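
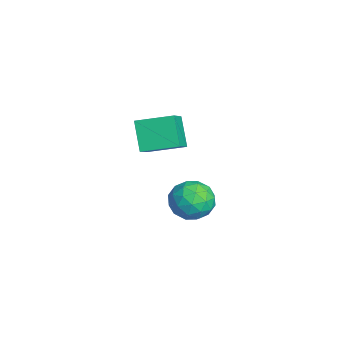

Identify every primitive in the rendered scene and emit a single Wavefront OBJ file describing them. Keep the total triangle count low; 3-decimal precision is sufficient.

v -2.106 0.132 -2.605
v -1.191 0.669 -2.094
v -1.769 -1.429 -1.566
v -0.854 -0.892 -1.055
v -1.952 -0.532 -0.826
v -2.16 0.433 -1.468
v -0.8 -1.193 -2.192
v -1.008 -0.228 -2.834
v -0.384 -0.15 -1.839
v -1.096 0.259 -0.994
v -1.864 -1.019 -2.666
v -2.576 -0.61 -1.821
v -1.678 0.538 -2.441
v -1.282 -1.298 -1.219
v -1.927 -1.086 -1.085
v -1.39 -0.77 -0.784
v -2.247 0.399 -2.073
v -1.71 0.715 -1.772
v -2.157 0.008 -1.027
v -1.25 -1.475 -1.888
v -0.713 -1.159 -1.587
v -1.57 0.01 -2.876
v -1.033 0.326 -2.575
v -0.803 -0.768 -2.633
v -0.666 0.372 -1.99
v -0.468 -0.546 -1.38
v -0.436 -0.722 -2.048
v -0.558 -0.155 -2.425
v -1.084 0.612 -1.494
v -0.886 -0.305 -0.883
v -1.532 -0.094 -0.748
v -1.654 0.473 -1.126
v -0.61 0.131 -1.344
v -2.074 -0.455 -2.777
v -1.876 -1.372 -2.166
v -1.306 -1.233 -2.534
v -1.428 -0.666 -2.912
v -2.492 -0.214 -2.28
v -2.294 -1.132 -1.67
v -2.402 -0.605 -1.235
v -2.524 -0.038 -1.612
v -2.35 -0.891 -2.316
v -1.275 -2.42 1.856
v -2.306 -2.522 3.203
v -0.901 -0.699 2.271
v -1.932 -0.8 3.619
v 0.092 -2.96 2.861
v -0.939 -3.061 4.209
v 0.466 -1.238 3.277
v -0.565 -1.34 4.624
f 1 38 17
f 38 12 41
f 17 41 6
f 38 41 17
f 1 17 13
f 17 6 18
f 13 18 2
f 17 18 13
f 1 13 22
f 13 2 23
f 22 23 8
f 13 23 22
f 1 22 34
f 22 8 37
f 34 37 11
f 22 37 34
f 1 34 38
f 34 11 42
f 38 42 12
f 34 42 38
f 2 18 29
f 18 6 32
f 29 32 10
f 18 32 29
f 6 41 19
f 41 12 40
f 19 40 5
f 41 40 19
f 12 42 39
f 42 11 35
f 39 35 3
f 42 35 39
f 11 37 36
f 37 8 24
f 36 24 7
f 37 24 36
f 8 23 28
f 23 2 25
f 28 25 9
f 23 25 28
f 4 30 16
f 30 10 31
f 16 31 5
f 30 31 16
f 4 16 14
f 16 5 15
f 14 15 3
f 16 15 14
f 4 14 21
f 14 3 20
f 21 20 7
f 14 20 21
f 4 21 26
f 21 7 27
f 26 27 9
f 21 27 26
f 4 26 30
f 26 9 33
f 30 33 10
f 26 33 30
f 5 31 19
f 31 10 32
f 19 32 6
f 31 32 19
f 3 15 39
f 15 5 40
f 39 40 12
f 15 40 39
f 7 20 36
f 20 3 35
f 36 35 11
f 20 35 36
f 9 27 28
f 27 7 24
f 28 24 8
f 27 24 28
f 10 33 29
f 33 9 25
f 29 25 2
f 33 25 29
f 44 46 43
f 47 44 43
f 43 46 45
f 45 47 43
f 44 50 46
f 48 44 47
f 48 50 44
f 46 50 45
f 49 47 45
f 45 50 49
f 49 48 47
f 50 48 49



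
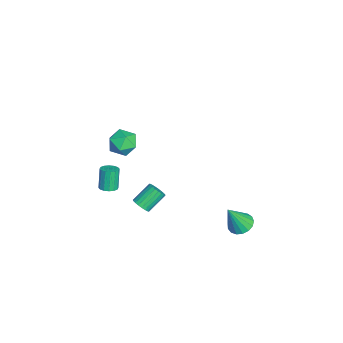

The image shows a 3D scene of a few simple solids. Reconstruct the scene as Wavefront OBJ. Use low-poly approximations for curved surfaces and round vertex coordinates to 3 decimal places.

v -4.191 -2.1 -1.642
v -3.295 -2.072 -2.031
v -4.365 -3.588 -2.149
v -3.469 -3.56 -2.538
v -3.581 -3.557 -1.567
v -3.473 -2.637 -1.253
v -4.187 -3.023 -2.927
v -4.079 -2.103 -2.613
v -3.292 -2.642 -2.825
v -2.917 -2.973 -1.984
v -4.743 -2.687 -2.196
v -4.368 -3.018 -1.355
v 2.456 -3.414 -0.299
v 2.865 -3.105 -0.167
v 2.414 -3.037 1.071
v 2.004 -3.346 0.939
v 2.669 -2.932 -0.248
v 2.218 -2.863 0.99
v 2.415 -2.888 -0.343
v 1.964 -2.819 0.895
v 2.173 -2.985 -0.426
v 1.721 -2.916 0.812
v 2.006 -3.197 -0.475
v 1.554 -3.128 0.763
v 1.959 -3.467 -0.477
v 1.508 -3.398 0.761
v 2.046 -3.723 -0.431
v 1.595 -3.655 0.807
v 2.242 -3.897 -0.35
v 1.791 -3.828 0.888
v 2.496 -3.941 -0.255
v 2.045 -3.872 0.983
v 2.739 -3.844 -0.172
v 2.287 -3.775 1.066
v 2.906 -3.632 -0.123
v 2.454 -3.563 1.115
v 2.952 -3.362 -0.121
v 2.501 -3.293 1.117
v 3.724 3.651 -2.231
v 4.364 4.06 -2.212
v 4.136 2.929 -0.589
v 4.117 4.277 -2.055
v 3.781 4.35 -1.938
v 3.431 4.263 -1.888
v 3.148 4.035 -1.917
v 2.997 3.72 -2.018
v 3.013 3.389 -2.167
v 3.191 3.118 -2.331
v 3.492 2.968 -2.472
v 3.845 2.976 -2.558
v 4.171 3.137 -2.569
v 4.394 3.417 -2.502
v 4.464 3.75 -2.373
v 2.749 -1.679 -1.594
v 3.133 -1.806 -1.193
v 2.535 -0.927 -0.344
v 2.151 -0.801 -0.746
v 3.238 -1.625 -1.306
v 2.639 -0.747 -0.457
v 3.258 -1.454 -1.469
v 2.659 -0.576 -0.62
v 3.19 -1.322 -1.653
v 2.591 -0.444 -0.805
v 3.045 -1.252 -1.828
v 2.447 -0.373 -0.979
v 2.85 -1.255 -1.962
v 2.252 -0.377 -1.113
v 2.637 -1.332 -2.032
v 2.039 -0.454 -1.184
v 2.444 -1.469 -2.027
v 1.845 -0.591 -1.179
v 2.303 -1.642 -1.947
v 1.705 -0.764 -1.099
v 2.239 -1.822 -1.806
v 1.641 -0.943 -0.958
v 2.264 -1.977 -1.628
v 1.666 -1.098 -0.78
v 2.373 -2.08 -1.445
v 1.774 -1.202 -0.596
v 2.546 -2.114 -1.287
v 1.948 -1.236 -0.439
v 2.755 -2.073 -1.183
v 2.156 -1.195 -0.334
v 2.962 -1.964 -1.149
v 2.364 -1.086 -0.3
f 1 12 6
f 1 6 2
f 1 2 8
f 1 8 11
f 1 11 12
f 2 6 10
f 6 12 5
f 12 11 3
f 11 8 7
f 8 2 9
f 4 10 5
f 4 5 3
f 4 3 7
f 4 7 9
f 4 9 10
f 5 10 6
f 3 5 12
f 7 3 11
f 9 7 8
f 10 9 2
f 14 13 17
f 14 17 15
f 15 17 18
f 15 18 16
f 17 13 19
f 17 19 18
f 18 19 20
f 18 20 16
f 19 13 21
f 19 21 20
f 20 21 22
f 20 22 16
f 21 13 23
f 21 23 22
f 22 23 24
f 22 24 16
f 23 13 25
f 23 25 24
f 24 25 26
f 24 26 16
f 25 13 27
f 25 27 26
f 26 27 28
f 26 28 16
f 27 13 29
f 27 29 28
f 28 29 30
f 28 30 16
f 29 13 31
f 29 31 30
f 30 31 32
f 30 32 16
f 31 13 33
f 31 33 32
f 32 33 34
f 32 34 16
f 33 13 35
f 33 35 34
f 34 35 36
f 34 36 16
f 35 13 37
f 35 37 36
f 36 37 38
f 36 38 16
f 37 13 14
f 37 14 38
f 38 14 15
f 38 15 16
f 40 39 42
f 40 42 41
f 42 39 43
f 42 43 41
f 43 39 44
f 43 44 41
f 44 39 45
f 44 45 41
f 45 39 46
f 45 46 41
f 46 39 47
f 46 47 41
f 47 39 48
f 47 48 41
f 48 39 49
f 48 49 41
f 49 39 50
f 49 50 41
f 50 39 51
f 50 51 41
f 51 39 52
f 51 52 41
f 52 39 53
f 52 53 41
f 53 39 40
f 53 40 41
f 55 54 58
f 55 58 56
f 56 58 59
f 56 59 57
f 58 54 60
f 58 60 59
f 59 60 61
f 59 61 57
f 60 54 62
f 60 62 61
f 61 62 63
f 61 63 57
f 62 54 64
f 62 64 63
f 63 64 65
f 63 65 57
f 64 54 66
f 64 66 65
f 65 66 67
f 65 67 57
f 66 54 68
f 66 68 67
f 67 68 69
f 67 69 57
f 68 54 70
f 68 70 69
f 69 70 71
f 69 71 57
f 70 54 72
f 70 72 71
f 71 72 73
f 71 73 57
f 72 54 74
f 72 74 73
f 73 74 75
f 73 75 57
f 74 54 76
f 74 76 75
f 75 76 77
f 75 77 57
f 76 54 78
f 76 78 77
f 77 78 79
f 77 79 57
f 78 54 80
f 78 80 79
f 79 80 81
f 79 81 57
f 80 54 82
f 80 82 81
f 81 82 83
f 81 83 57
f 82 54 84
f 82 84 83
f 83 84 85
f 83 85 57
f 84 54 55
f 84 55 85
f 85 55 56
f 85 56 57



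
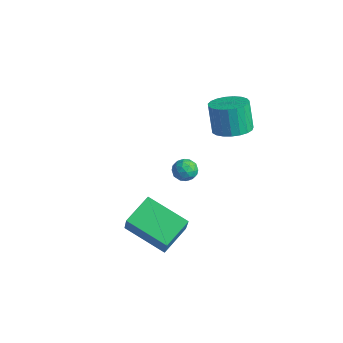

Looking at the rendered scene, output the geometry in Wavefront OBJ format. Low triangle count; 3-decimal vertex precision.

v -3.637 1.434 -3.059
v -3.17 1.863 -2.966
v -2.93 0.677 -3.114
v -2.463 1.106 -3.021
v -2.868 0.965 -2.544
v -3.305 1.433 -2.51
v -2.795 1.107 -3.57
v -3.232 1.575 -3.536
v -2.65 1.662 -3.282
v -2.695 1.574 -2.648
v -3.405 0.966 -3.432
v -3.45 0.878 -2.798
v -3.466 1.715 -3.008
v -2.634 0.825 -3.072
v -2.872 0.742 -2.792
v -2.598 0.995 -2.737
v -3.545 1.462 -2.74
v -3.271 1.715 -2.686
v -3.093 1.187 -2.437
v -2.829 0.825 -3.394
v -2.555 1.078 -3.34
v -3.502 1.545 -3.343
v -3.228 1.798 -3.288
v -3.007 1.353 -3.643
v -2.885 1.849 -3.139
v -2.469 1.404 -3.171
v -2.665 1.404 -3.493
v -2.922 1.679 -3.474
v -2.912 1.797 -2.766
v -2.496 1.352 -2.798
v -2.734 1.269 -2.518
v -2.991 1.544 -2.498
v -2.606 1.679 -2.952
v -3.604 1.188 -3.282
v -3.188 0.743 -3.314
v -3.109 0.996 -3.582
v -3.366 1.271 -3.562
v -3.631 1.136 -2.909
v -3.215 0.691 -2.941
v -3.178 0.861 -2.606
v -3.435 1.136 -2.587
v -3.494 0.861 -3.128
v 0.033 1.423 1.861
v 0.534 2.164 1.956
v 0.068 2.299 3.354
v -0.433 1.557 3.259
v 0.209 2.305 1.834
v -0.257 2.44 3.233
v -0.147 2.293 1.717
v -0.612 2.428 3.116
v -0.471 2.13 1.625
v -0.936 2.265 3.023
v -0.708 1.845 1.573
v -1.174 1.98 2.972
v -0.817 1.487 1.572
v -1.283 1.622 2.97
v -0.779 1.118 1.62
v -1.245 1.253 3.018
v -0.601 0.802 1.71
v -1.067 0.936 3.108
v -0.313 0.592 1.826
v -0.779 0.727 3.224
v 0.035 0.527 1.948
v -0.431 0.662 3.346
v 0.382 0.616 2.055
v -0.084 0.751 3.453
v 0.669 0.845 2.128
v 0.203 0.98 3.527
v 0.846 1.173 2.156
v 0.38 1.308 3.554
v 0.882 1.545 2.132
v 0.417 1.68 3.53
v 0.772 1.896 2.061
v 0.306 2.03 3.46
v -0.622 -3.911 -2.397
v -0.925 -2.531 -1.784
v 1.202 -3.173 -3.158
v 0.9 -1.793 -2.545
v 0.08 -4.327 -1.115
v -0.222 -2.947 -0.502
v 1.905 -3.589 -1.876
v 1.602 -2.209 -1.263
f 1 38 17
f 38 12 41
f 17 41 6
f 38 41 17
f 1 17 13
f 17 6 18
f 13 18 2
f 17 18 13
f 1 13 22
f 13 2 23
f 22 23 8
f 13 23 22
f 1 22 34
f 22 8 37
f 34 37 11
f 22 37 34
f 1 34 38
f 34 11 42
f 38 42 12
f 34 42 38
f 2 18 29
f 18 6 32
f 29 32 10
f 18 32 29
f 6 41 19
f 41 12 40
f 19 40 5
f 41 40 19
f 12 42 39
f 42 11 35
f 39 35 3
f 42 35 39
f 11 37 36
f 37 8 24
f 36 24 7
f 37 24 36
f 8 23 28
f 23 2 25
f 28 25 9
f 23 25 28
f 4 30 16
f 30 10 31
f 16 31 5
f 30 31 16
f 4 16 14
f 16 5 15
f 14 15 3
f 16 15 14
f 4 14 21
f 14 3 20
f 21 20 7
f 14 20 21
f 4 21 26
f 21 7 27
f 26 27 9
f 21 27 26
f 4 26 30
f 26 9 33
f 30 33 10
f 26 33 30
f 5 31 19
f 31 10 32
f 19 32 6
f 31 32 19
f 3 15 39
f 15 5 40
f 39 40 12
f 15 40 39
f 7 20 36
f 20 3 35
f 36 35 11
f 20 35 36
f 9 27 28
f 27 7 24
f 28 24 8
f 27 24 28
f 10 33 29
f 33 9 25
f 29 25 2
f 33 25 29
f 44 43 47
f 44 47 45
f 45 47 48
f 45 48 46
f 47 43 49
f 47 49 48
f 48 49 50
f 48 50 46
f 49 43 51
f 49 51 50
f 50 51 52
f 50 52 46
f 51 43 53
f 51 53 52
f 52 53 54
f 52 54 46
f 53 43 55
f 53 55 54
f 54 55 56
f 54 56 46
f 55 43 57
f 55 57 56
f 56 57 58
f 56 58 46
f 57 43 59
f 57 59 58
f 58 59 60
f 58 60 46
f 59 43 61
f 59 61 60
f 60 61 62
f 60 62 46
f 61 43 63
f 61 63 62
f 62 63 64
f 62 64 46
f 63 43 65
f 63 65 64
f 64 65 66
f 64 66 46
f 65 43 67
f 65 67 66
f 66 67 68
f 66 68 46
f 67 43 69
f 67 69 68
f 68 69 70
f 68 70 46
f 69 43 71
f 69 71 70
f 70 71 72
f 70 72 46
f 71 43 73
f 71 73 72
f 72 73 74
f 72 74 46
f 73 43 44
f 73 44 74
f 74 44 45
f 74 45 46
f 76 78 75
f 79 76 75
f 75 78 77
f 77 79 75
f 76 82 78
f 80 76 79
f 80 82 76
f 78 82 77
f 81 79 77
f 77 82 81
f 81 80 79
f 82 80 81



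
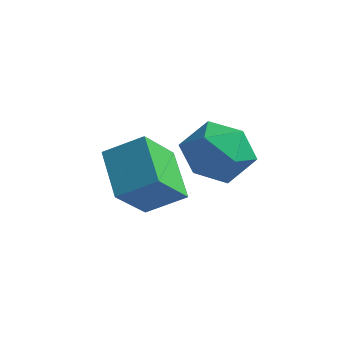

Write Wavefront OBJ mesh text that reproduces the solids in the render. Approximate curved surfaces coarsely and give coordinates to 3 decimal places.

v -0.74 -2.264 -4.34
v -0.818 -3.571 -3.062
v -1.981 -1.268 -3.396
v -2.059 -2.575 -2.118
v 0.319 -1.625 -3.622
v 0.241 -2.932 -2.344
v -0.922 -0.629 -2.678
v -1 -1.936 -1.4
v 0.137 1.29 -2.423
v 0.759 0.489 -1.708
v -0.499 -0.229 -3.572
v 0.123 -1.03 -2.857
v -0.875 -0.444 -2.41
v -0.482 0.494 -1.699
v 0.742 -0.234 -3.581
v 1.135 0.704 -2.87
v 1.133 -0.453 -2.424
v 0.133 -0.583 -1.7
v 0.127 0.843 -3.58
v -0.873 0.713 -2.856
f 2 4 1
f 5 2 1
f 1 4 3
f 3 5 1
f 2 8 4
f 6 2 5
f 6 8 2
f 4 8 3
f 7 5 3
f 3 8 7
f 7 6 5
f 8 6 7
f 9 20 14
f 9 14 10
f 9 10 16
f 9 16 19
f 9 19 20
f 10 14 18
f 14 20 13
f 20 19 11
f 19 16 15
f 16 10 17
f 12 18 13
f 12 13 11
f 12 11 15
f 12 15 17
f 12 17 18
f 13 18 14
f 11 13 20
f 15 11 19
f 17 15 16
f 18 17 10



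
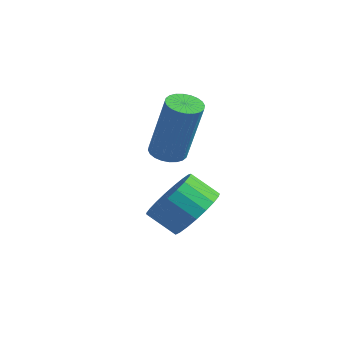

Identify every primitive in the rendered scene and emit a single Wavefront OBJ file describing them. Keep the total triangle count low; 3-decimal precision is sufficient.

v 2.79 1.256 -0.857
v 3.344 0.601 -0.555
v 2.604 0.268 0.08
v 2.05 0.924 -0.223
v 3.421 0.885 -0.316
v 2.681 0.552 0.318
v 3.388 1.233 -0.172
v 2.648 0.9 0.463
v 3.252 1.585 -0.146
v 2.512 1.253 0.489
v 3.036 1.88 -0.243
v 2.296 1.548 0.392
v 2.778 2.068 -0.446
v 2.038 1.735 0.189
v 2.522 2.115 -0.72
v 1.782 1.782 -0.086
v 2.312 2.014 -1.018
v 1.572 1.681 -0.384
v 2.184 1.781 -1.288
v 1.444 1.449 -0.654
v 2.162 1.458 -1.484
v 1.422 1.125 -0.85
v 2.248 1.1 -1.571
v 1.508 0.768 -0.937
v 2.428 0.769 -1.535
v 1.688 0.437 -0.901
v 2.67 0.522 -1.382
v 1.93 0.19 -0.747
v 2.933 0.403 -1.138
v 2.193 0.07 -0.503
v 3.172 0.43 -0.845
v 2.432 0.098 -0.211
v 1.152 1.882 0.7
v 1.678 1.911 0.542
v 2.295 1.927 2.602
v 1.768 1.898 2.76
v 1.627 2.119 0.556
v 2.243 2.135 2.616
v 1.503 2.29 0.592
v 2.12 2.307 2.651
v 1.326 2.4 0.644
v 1.943 2.417 2.703
v 1.123 2.431 0.704
v 1.739 2.448 2.764
v 0.923 2.378 0.765
v 1.54 2.395 2.824
v 0.759 2.25 0.815
v 1.376 2.266 2.874
v 0.654 2.065 0.848
v 1.271 2.082 2.907
v 0.625 1.853 0.858
v 1.242 1.869 2.918
v 0.677 1.645 0.844
v 1.293 1.661 2.904
v 0.8 1.473 0.809
v 1.417 1.49 2.868
v 0.977 1.363 0.757
v 1.594 1.38 2.816
v 1.181 1.332 0.696
v 1.797 1.349 2.756
v 1.38 1.385 0.636
v 1.997 1.402 2.695
v 1.544 1.514 0.586
v 2.161 1.53 2.645
v 1.649 1.698 0.553
v 2.266 1.715 2.612
f 2 1 5
f 2 5 3
f 3 5 6
f 3 6 4
f 5 1 7
f 5 7 6
f 6 7 8
f 6 8 4
f 7 1 9
f 7 9 8
f 8 9 10
f 8 10 4
f 9 1 11
f 9 11 10
f 10 11 12
f 10 12 4
f 11 1 13
f 11 13 12
f 12 13 14
f 12 14 4
f 13 1 15
f 13 15 14
f 14 15 16
f 14 16 4
f 15 1 17
f 15 17 16
f 16 17 18
f 16 18 4
f 17 1 19
f 17 19 18
f 18 19 20
f 18 20 4
f 19 1 21
f 19 21 20
f 20 21 22
f 20 22 4
f 21 1 23
f 21 23 22
f 22 23 24
f 22 24 4
f 23 1 25
f 23 25 24
f 24 25 26
f 24 26 4
f 25 1 27
f 25 27 26
f 26 27 28
f 26 28 4
f 27 1 29
f 27 29 28
f 28 29 30
f 28 30 4
f 29 1 31
f 29 31 30
f 30 31 32
f 30 32 4
f 31 1 2
f 31 2 32
f 32 2 3
f 32 3 4
f 34 33 37
f 34 37 35
f 35 37 38
f 35 38 36
f 37 33 39
f 37 39 38
f 38 39 40
f 38 40 36
f 39 33 41
f 39 41 40
f 40 41 42
f 40 42 36
f 41 33 43
f 41 43 42
f 42 43 44
f 42 44 36
f 43 33 45
f 43 45 44
f 44 45 46
f 44 46 36
f 45 33 47
f 45 47 46
f 46 47 48
f 46 48 36
f 47 33 49
f 47 49 48
f 48 49 50
f 48 50 36
f 49 33 51
f 49 51 50
f 50 51 52
f 50 52 36
f 51 33 53
f 51 53 52
f 52 53 54
f 52 54 36
f 53 33 55
f 53 55 54
f 54 55 56
f 54 56 36
f 55 33 57
f 55 57 56
f 56 57 58
f 56 58 36
f 57 33 59
f 57 59 58
f 58 59 60
f 58 60 36
f 59 33 61
f 59 61 60
f 60 61 62
f 60 62 36
f 61 33 63
f 61 63 62
f 62 63 64
f 62 64 36
f 63 33 65
f 63 65 64
f 64 65 66
f 64 66 36
f 65 33 34
f 65 34 66
f 66 34 35
f 66 35 36



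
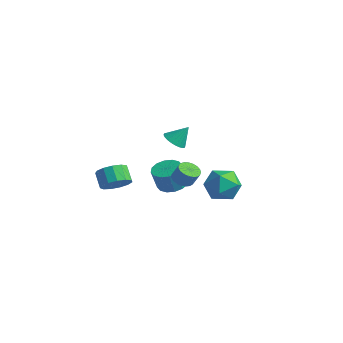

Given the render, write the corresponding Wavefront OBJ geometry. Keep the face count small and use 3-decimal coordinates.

v -0.182 -0.874 -1.013
v 0.345 -0.112 -0.761
v 0.289 -0.544 0.664
v -0.238 -1.306 0.413
v -0.127 0.042 -0.733
v -0.183 -0.389 0.692
v -0.613 -0.049 -0.78
v -0.669 -0.48 0.645
v -0.984 -0.361 -0.889
v -1.04 -0.792 0.536
v -1.14 -0.811 -1.031
v -1.196 -1.242 0.394
v -1.039 -1.278 -1.168
v -1.095 -1.709 0.257
v -0.709 -1.636 -1.264
v -0.765 -2.068 0.161
v -0.237 -1.791 -1.292
v -0.293 -2.222 0.133
v 0.249 -1.7 -1.245
v 0.193 -2.131 0.18
v 0.62 -1.388 -1.136
v 0.564 -1.819 0.289
v 0.776 -0.938 -0.994
v 0.72 -1.369 0.431
v 0.675 -0.471 -0.857
v 0.619 -0.902 0.568
v 2.781 -0.815 0.225
v 3.605 -0.152 -0.425
v 4.135 -1.068 1.685
v 4.959 -0.405 1.035
v 3.965 0.151 1.527
v 3.128 0.308 0.624
v 4.612 -1.528 0.636
v 3.775 -1.371 -0.267
v 4.737 -0.593 -0.171
v 4.337 0.445 0.38
v 3.403 -1.665 0.88
v 3.003 -0.627 1.431
v -1.512 -4.065 -0.44
v -0.963 -4.435 0.282
v -1.778 -4.126 1.062
v -2.328 -3.755 0.34
v -0.813 -3.906 0.228
v -1.629 -3.597 1.008
v -0.886 -3.428 -0.037
v -1.701 -3.118 0.742
v -1.157 -3.151 -0.431
v -1.973 -2.842 0.349
v -1.541 -3.165 -0.827
v -2.357 -2.856 -0.048
v -1.916 -3.464 -1.101
v -2.732 -3.155 -0.321
v -2.163 -3.954 -1.164
v -2.978 -3.645 -0.384
v -2.203 -4.479 -0.998
v -3.019 -4.17 -0.218
v -2.024 -4.873 -0.654
v -2.839 -4.563 0.126
v -1.682 -5.01 -0.243
v -2.498 -4.7 0.537
v -1.287 -4.846 0.106
v -2.102 -4.537 0.886
v 2.239 -2.229 1.022
v 2.791 -1.937 0.705
v 3.232 -1.778 1.622
v 2.681 -2.071 1.938
v 2.617 -1.707 0.749
v 3.059 -1.548 1.666
v 2.378 -1.568 0.84
v 2.82 -1.409 1.757
v 2.115 -1.543 0.962
v 2.557 -1.384 1.879
v 1.874 -1.637 1.095
v 2.316 -1.478 2.012
v 1.695 -1.833 1.215
v 2.137 -1.674 2.132
v 1.611 -2.098 1.301
v 2.053 -1.939 2.218
v 1.635 -2.385 1.339
v 2.077 -2.227 2.256
v 1.764 -2.646 1.323
v 2.206 -2.487 2.239
v 1.975 -2.835 1.254
v 2.416 -2.676 2.171
v 2.231 -2.918 1.145
v 2.673 -2.76 2.061
v 2.489 -2.883 1.014
v 2.931 -2.724 1.931
v 2.704 -2.735 0.885
v 3.146 -2.576 1.802
v 2.838 -2.499 0.78
v 3.28 -2.34 1.697
v 2.869 -2.217 0.716
v 3.311 -2.058 1.633
v -4.097 2.659 -0.353
v -3.45 2.939 -0.81
v -3.623 3.401 0.773
v -3.674 3.17 -0.868
v -3.963 3.324 -0.848
v -4.272 3.377 -0.753
v -4.555 3.32 -0.596
v -4.767 3.163 -0.403
v -4.878 2.929 -0.202
v -4.87 2.654 -0.024
v -4.744 2.379 0.104
v -4.52 2.147 0.162
v -4.231 1.994 0.142
v -3.922 1.941 0.046
v -3.64 1.998 -0.11
v -3.427 2.155 -0.304
v -3.316 2.389 -0.504
v -3.324 2.664 -0.682
f 2 1 5
f 2 5 3
f 3 5 6
f 3 6 4
f 5 1 7
f 5 7 6
f 6 7 8
f 6 8 4
f 7 1 9
f 7 9 8
f 8 9 10
f 8 10 4
f 9 1 11
f 9 11 10
f 10 11 12
f 10 12 4
f 11 1 13
f 11 13 12
f 12 13 14
f 12 14 4
f 13 1 15
f 13 15 14
f 14 15 16
f 14 16 4
f 15 1 17
f 15 17 16
f 16 17 18
f 16 18 4
f 17 1 19
f 17 19 18
f 18 19 20
f 18 20 4
f 19 1 21
f 19 21 20
f 20 21 22
f 20 22 4
f 21 1 23
f 21 23 22
f 22 23 24
f 22 24 4
f 23 1 25
f 23 25 24
f 24 25 26
f 24 26 4
f 25 1 2
f 25 2 26
f 26 2 3
f 26 3 4
f 27 38 32
f 27 32 28
f 27 28 34
f 27 34 37
f 27 37 38
f 28 32 36
f 32 38 31
f 38 37 29
f 37 34 33
f 34 28 35
f 30 36 31
f 30 31 29
f 30 29 33
f 30 33 35
f 30 35 36
f 31 36 32
f 29 31 38
f 33 29 37
f 35 33 34
f 36 35 28
f 40 39 43
f 40 43 41
f 41 43 44
f 41 44 42
f 43 39 45
f 43 45 44
f 44 45 46
f 44 46 42
f 45 39 47
f 45 47 46
f 46 47 48
f 46 48 42
f 47 39 49
f 47 49 48
f 48 49 50
f 48 50 42
f 49 39 51
f 49 51 50
f 50 51 52
f 50 52 42
f 51 39 53
f 51 53 52
f 52 53 54
f 52 54 42
f 53 39 55
f 53 55 54
f 54 55 56
f 54 56 42
f 55 39 57
f 55 57 56
f 56 57 58
f 56 58 42
f 57 39 59
f 57 59 58
f 58 59 60
f 58 60 42
f 59 39 61
f 59 61 60
f 60 61 62
f 60 62 42
f 61 39 40
f 61 40 62
f 62 40 41
f 62 41 42
f 64 63 67
f 64 67 65
f 65 67 68
f 65 68 66
f 67 63 69
f 67 69 68
f 68 69 70
f 68 70 66
f 69 63 71
f 69 71 70
f 70 71 72
f 70 72 66
f 71 63 73
f 71 73 72
f 72 73 74
f 72 74 66
f 73 63 75
f 73 75 74
f 74 75 76
f 74 76 66
f 75 63 77
f 75 77 76
f 76 77 78
f 76 78 66
f 77 63 79
f 77 79 78
f 78 79 80
f 78 80 66
f 79 63 81
f 79 81 80
f 80 81 82
f 80 82 66
f 81 63 83
f 81 83 82
f 82 83 84
f 82 84 66
f 83 63 85
f 83 85 84
f 84 85 86
f 84 86 66
f 85 63 87
f 85 87 86
f 86 87 88
f 86 88 66
f 87 63 89
f 87 89 88
f 88 89 90
f 88 90 66
f 89 63 91
f 89 91 90
f 90 91 92
f 90 92 66
f 91 63 93
f 91 93 92
f 92 93 94
f 92 94 66
f 93 63 64
f 93 64 94
f 94 64 65
f 94 65 66
f 96 95 98
f 96 98 97
f 98 95 99
f 98 99 97
f 99 95 100
f 99 100 97
f 100 95 101
f 100 101 97
f 101 95 102
f 101 102 97
f 102 95 103
f 102 103 97
f 103 95 104
f 103 104 97
f 104 95 105
f 104 105 97
f 105 95 106
f 105 106 97
f 106 95 107
f 106 107 97
f 107 95 108
f 107 108 97
f 108 95 109
f 108 109 97
f 109 95 110
f 109 110 97
f 110 95 111
f 110 111 97
f 111 95 112
f 111 112 97
f 112 95 96
f 112 96 97



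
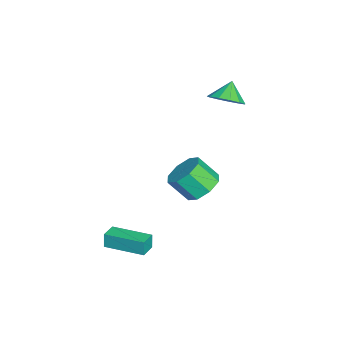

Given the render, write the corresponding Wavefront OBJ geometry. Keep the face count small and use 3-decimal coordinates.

v -3.361 3.501 2.351
v -2.676 3.184 2.992
v -4.119 3.719 3.269
v -2.593 3.732 2.931
v -2.753 4.207 2.686
v -3.106 4.457 2.335
v -3.54 4.405 1.988
v -3.918 4.065 1.758
v -4.118 3.546 1.715
v -4.079 3.013 1.875
v -3.811 2.635 2.185
v -3.401 2.532 2.549
v -2.978 2.736 2.849
v 0.768 2.775 -1.065
v 1.337 2.098 -1.612
v 1.221 1.088 -0.482
v 0.652 1.765 0.065
v 1.783 2.566 -1.148
v 1.668 1.556 -0.018
v 1.635 3.156 -0.636
v 1.519 2.146 0.494
v 0.978 3.524 -0.374
v 0.863 2.514 0.756
v 0.199 3.452 -0.518
v 0.083 2.442 0.612
v -0.248 2.984 -0.982
v -0.363 1.974 0.148
v -0.099 2.394 -1.494
v -0.215 1.384 -0.364
v 0.557 2.026 -1.756
v 0.442 1.016 -0.626
v 2.496 -1.452 -3.878
v 2.374 -1.457 -3.057
v 3.142 0.543 -3.77
v 3.019 0.539 -2.949
v 3.361 -1.739 -3.751
v 3.238 -1.743 -2.93
v 4.006 0.257 -3.643
v 3.884 0.252 -2.822
f 2 1 4
f 2 4 3
f 4 1 5
f 4 5 3
f 5 1 6
f 5 6 3
f 6 1 7
f 6 7 3
f 7 1 8
f 7 8 3
f 8 1 9
f 8 9 3
f 9 1 10
f 9 10 3
f 10 1 11
f 10 11 3
f 11 1 12
f 11 12 3
f 12 1 13
f 12 13 3
f 13 1 2
f 13 2 3
f 15 14 18
f 15 18 16
f 16 18 19
f 16 19 17
f 18 14 20
f 18 20 19
f 19 20 21
f 19 21 17
f 20 14 22
f 20 22 21
f 21 22 23
f 21 23 17
f 22 14 24
f 22 24 23
f 23 24 25
f 23 25 17
f 24 14 26
f 24 26 25
f 25 26 27
f 25 27 17
f 26 14 28
f 26 28 27
f 27 28 29
f 27 29 17
f 28 14 30
f 28 30 29
f 29 30 31
f 29 31 17
f 30 14 15
f 30 15 31
f 31 15 16
f 31 16 17
f 33 35 32
f 36 33 32
f 32 35 34
f 34 36 32
f 33 39 35
f 37 33 36
f 37 39 33
f 35 39 34
f 38 36 34
f 34 39 38
f 38 37 36
f 39 37 38



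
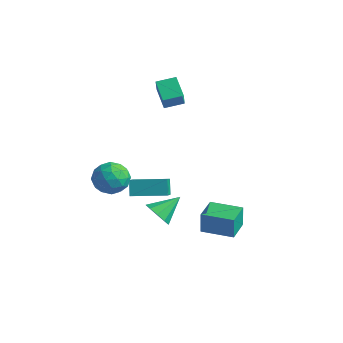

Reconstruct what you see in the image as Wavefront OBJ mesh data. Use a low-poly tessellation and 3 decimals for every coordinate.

v -3.099 -2.525 -0.479
v -2.507 -2.295 -1.407
v -1.573 -3.045 0.367
v -0.981 -2.815 -0.561
v -1.441 -1.979 0.035
v -2.384 -1.657 -0.488
v -1.696 -3.683 -0.552
v -2.639 -3.361 -1.075
v -1.64 -3.01 -1.452
v -1.481 -1.957 -1.089
v -2.599 -3.383 0.049
v -2.44 -2.33 0.412
v -2.937 -2.364 -1.017
v -1.143 -2.976 -0.023
v -1.413 -2.484 0.327
v -1.065 -2.349 -0.218
v -2.865 -1.99 -0.477
v -2.516 -1.854 -1.022
v -1.89 -1.668 -0.175
v -1.564 -3.486 -0.018
v -1.215 -3.35 -0.563
v -3.015 -2.991 -0.822
v -2.667 -2.856 -1.367
v -2.19 -3.672 -0.865
v -2.079 -2.649 -1.589
v -1.182 -2.955 -1.092
v -1.603 -3.465 -1.087
v -2.157 -3.276 -1.394
v -1.986 -2.03 -1.376
v -1.089 -2.336 -0.879
v -1.359 -1.844 -0.529
v -1.914 -1.656 -0.836
v -1.476 -2.451 -1.403
v -2.991 -3.004 -0.161
v -2.094 -3.31 0.336
v -2.166 -3.684 -0.204
v -2.721 -3.496 -0.511
v -2.898 -2.385 0.052
v -2.001 -2.691 0.549
v -1.923 -2.064 0.354
v -2.477 -1.875 0.047
v -2.604 -2.889 0.363
v -0.039 -1.188 -3.25
v 0.834 -1.506 -3.107
v 0.319 0.208 -2.33
v 0.837 -1.187 -3.592
v 0.505 -0.868 -3.947
v -0.034 -0.672 -4.035
v -0.576 -0.673 -3.824
v -0.912 -0.87 -3.393
v -0.914 -1.19 -2.908
v -0.582 -1.508 -2.553
v -0.043 -1.705 -2.465
v 0.498 -1.704 -2.676
v -2.985 2.182 2.989
v -4.119 2.735 3.743
v -3.448 2.718 1.899
v -4.582 3.271 2.652
v -2.358 3.169 3.208
v -3.492 3.722 3.961
v -2.821 3.705 2.117
v -3.955 4.258 2.871
v 2.748 -0.688 -3.38
v 2.722 -0.669 -2.031
v 2.126 0.677 -3.412
v 2.1 0.696 -2.062
v 4.44 0.084 -3.358
v 4.414 0.103 -2.008
v 3.818 1.449 -3.389
v 3.792 1.468 -2.04
v -3.456 0.263 -4.192
v -2.961 -0.446 -3.632
v -3.901 0.663 -3.293
v -3.406 -0.046 -2.733
v -1.814 1.586 -3.967
v -1.319 0.877 -3.407
v -2.259 1.986 -3.068
v -1.764 1.277 -2.508
f 1 38 17
f 38 12 41
f 17 41 6
f 38 41 17
f 1 17 13
f 17 6 18
f 13 18 2
f 17 18 13
f 1 13 22
f 13 2 23
f 22 23 8
f 13 23 22
f 1 22 34
f 22 8 37
f 34 37 11
f 22 37 34
f 1 34 38
f 34 11 42
f 38 42 12
f 34 42 38
f 2 18 29
f 18 6 32
f 29 32 10
f 18 32 29
f 6 41 19
f 41 12 40
f 19 40 5
f 41 40 19
f 12 42 39
f 42 11 35
f 39 35 3
f 42 35 39
f 11 37 36
f 37 8 24
f 36 24 7
f 37 24 36
f 8 23 28
f 23 2 25
f 28 25 9
f 23 25 28
f 4 30 16
f 30 10 31
f 16 31 5
f 30 31 16
f 4 16 14
f 16 5 15
f 14 15 3
f 16 15 14
f 4 14 21
f 14 3 20
f 21 20 7
f 14 20 21
f 4 21 26
f 21 7 27
f 26 27 9
f 21 27 26
f 4 26 30
f 26 9 33
f 30 33 10
f 26 33 30
f 5 31 19
f 31 10 32
f 19 32 6
f 31 32 19
f 3 15 39
f 15 5 40
f 39 40 12
f 15 40 39
f 7 20 36
f 20 3 35
f 36 35 11
f 20 35 36
f 9 27 28
f 27 7 24
f 28 24 8
f 27 24 28
f 10 33 29
f 33 9 25
f 29 25 2
f 33 25 29
f 44 43 46
f 44 46 45
f 46 43 47
f 46 47 45
f 47 43 48
f 47 48 45
f 48 43 49
f 48 49 45
f 49 43 50
f 49 50 45
f 50 43 51
f 50 51 45
f 51 43 52
f 51 52 45
f 52 43 53
f 52 53 45
f 53 43 54
f 53 54 45
f 54 43 44
f 54 44 45
f 56 58 55
f 59 56 55
f 55 58 57
f 57 59 55
f 56 62 58
f 60 56 59
f 60 62 56
f 58 62 57
f 61 59 57
f 57 62 61
f 61 60 59
f 62 60 61
f 64 66 63
f 67 64 63
f 63 66 65
f 65 67 63
f 64 70 66
f 68 64 67
f 68 70 64
f 66 70 65
f 69 67 65
f 65 70 69
f 69 68 67
f 70 68 69
f 72 74 71
f 75 72 71
f 71 74 73
f 73 75 71
f 72 78 74
f 76 72 75
f 76 78 72
f 74 78 73
f 77 75 73
f 73 78 77
f 77 76 75
f 78 76 77



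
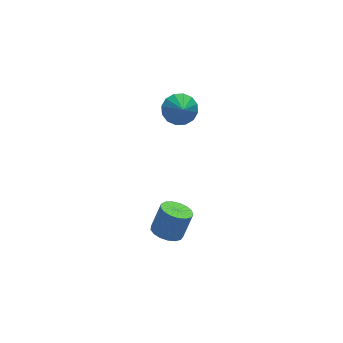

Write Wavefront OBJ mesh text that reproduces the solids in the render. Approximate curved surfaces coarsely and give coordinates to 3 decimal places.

v -2.175 -3.175 -1.459
v -1.507 -2.847 -1.804
v -0.898 -2.656 -0.447
v -1.565 -2.985 -0.101
v -1.742 -2.539 -1.742
v -1.133 -2.348 -0.385
v -2.076 -2.377 -1.615
v -1.467 -2.186 -0.258
v -2.433 -2.397 -1.452
v -1.823 -2.206 -0.095
v -2.73 -2.596 -1.291
v -2.121 -2.405 0.066
v -2.9 -2.928 -1.168
v -2.291 -2.737 0.189
v -2.904 -3.316 -1.112
v -2.295 -3.125 0.246
v -2.741 -3.672 -1.135
v -2.132 -3.481 0.223
v -2.448 -3.915 -1.232
v -1.839 -3.724 0.125
v -2.092 -3.988 -1.381
v -1.483 -3.797 -0.024
v -1.756 -3.875 -1.548
v -1.147 -3.684 -0.191
v -1.515 -3.602 -1.695
v -0.906 -3.411 -0.337
v -1.425 -3.231 -1.787
v -0.816 -3.04 -0.43
v 1.505 3.552 0.579
v 2.335 3.16 0.334
v 1.355 2.768 1.321
v 2.446 3.478 0.692
v 2.304 3.816 1.02
v 1.948 4.083 1.229
v 1.474 4.208 1.265
v 1.008 4.157 1.116
v 0.675 3.944 0.824
v 0.565 3.625 0.466
v 0.706 3.287 0.138
v 1.062 3.02 -0.072
v 1.536 2.895 -0.107
v 2.002 2.947 0.041
f 2 1 5
f 2 5 3
f 3 5 6
f 3 6 4
f 5 1 7
f 5 7 6
f 6 7 8
f 6 8 4
f 7 1 9
f 7 9 8
f 8 9 10
f 8 10 4
f 9 1 11
f 9 11 10
f 10 11 12
f 10 12 4
f 11 1 13
f 11 13 12
f 12 13 14
f 12 14 4
f 13 1 15
f 13 15 14
f 14 15 16
f 14 16 4
f 15 1 17
f 15 17 16
f 16 17 18
f 16 18 4
f 17 1 19
f 17 19 18
f 18 19 20
f 18 20 4
f 19 1 21
f 19 21 20
f 20 21 22
f 20 22 4
f 21 1 23
f 21 23 22
f 22 23 24
f 22 24 4
f 23 1 25
f 23 25 24
f 24 25 26
f 24 26 4
f 25 1 27
f 25 27 26
f 26 27 28
f 26 28 4
f 27 1 2
f 27 2 28
f 28 2 3
f 28 3 4
f 30 29 32
f 30 32 31
f 32 29 33
f 32 33 31
f 33 29 34
f 33 34 31
f 34 29 35
f 34 35 31
f 35 29 36
f 35 36 31
f 36 29 37
f 36 37 31
f 37 29 38
f 37 38 31
f 38 29 39
f 38 39 31
f 39 29 40
f 39 40 31
f 40 29 41
f 40 41 31
f 41 29 42
f 41 42 31
f 42 29 30
f 42 30 31



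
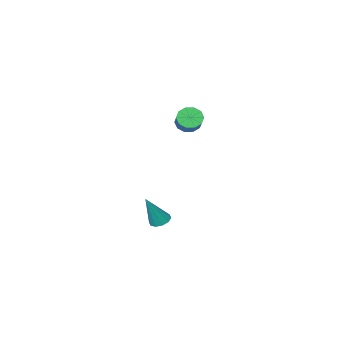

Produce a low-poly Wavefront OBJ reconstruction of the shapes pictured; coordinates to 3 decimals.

v 2.248 -0.871 2.376
v 2.643 -1.306 2.718
v 3.108 -0.344 3.405
v 2.712 0.091 3.064
v 2.858 -1.171 2.383
v 3.323 -0.209 3.07
v 2.84 -0.921 2.046
v 3.304 0.041 2.733
v 2.595 -0.652 1.835
v 3.06 0.31 2.522
v 2.218 -0.466 1.831
v 2.683 0.495 2.518
v 1.852 -0.436 2.035
v 2.317 0.526 2.722
v 1.637 -0.571 2.37
v 2.102 0.391 3.057
v 1.656 -0.821 2.707
v 2.12 0.141 3.394
v 1.9 -1.09 2.918
v 2.365 -0.128 3.605
v 2.277 -1.275 2.922
v 2.742 -0.314 3.609
v 3.482 -1.532 -4.397
v 3.922 -1.197 -4.63
v 4.338 -1.488 -2.723
v 3.66 -0.968 -4.502
v 3.33 -0.955 -4.334
v 3.058 -1.161 -4.189
v 2.948 -1.51 -4.124
v 3.042 -1.866 -4.163
v 3.304 -2.095 -4.291
v 3.634 -2.109 -4.46
v 3.906 -1.902 -4.604
v 4.016 -1.554 -4.669
f 2 1 5
f 2 5 3
f 3 5 6
f 3 6 4
f 5 1 7
f 5 7 6
f 6 7 8
f 6 8 4
f 7 1 9
f 7 9 8
f 8 9 10
f 8 10 4
f 9 1 11
f 9 11 10
f 10 11 12
f 10 12 4
f 11 1 13
f 11 13 12
f 12 13 14
f 12 14 4
f 13 1 15
f 13 15 14
f 14 15 16
f 14 16 4
f 15 1 17
f 15 17 16
f 16 17 18
f 16 18 4
f 17 1 19
f 17 19 18
f 18 19 20
f 18 20 4
f 19 1 21
f 19 21 20
f 20 21 22
f 20 22 4
f 21 1 2
f 21 2 22
f 22 2 3
f 22 3 4
f 24 23 26
f 24 26 25
f 26 23 27
f 26 27 25
f 27 23 28
f 27 28 25
f 28 23 29
f 28 29 25
f 29 23 30
f 29 30 25
f 30 23 31
f 30 31 25
f 31 23 32
f 31 32 25
f 32 23 33
f 32 33 25
f 33 23 34
f 33 34 25
f 34 23 24
f 34 24 25



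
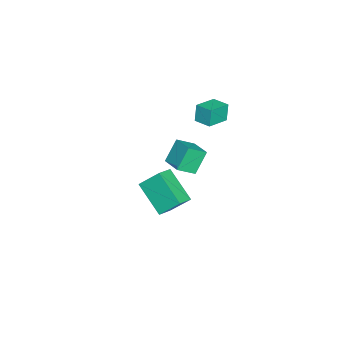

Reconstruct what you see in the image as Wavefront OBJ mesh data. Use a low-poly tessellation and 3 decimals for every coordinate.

v 0.517 -2.828 -4.245
v -0.492 -4.214 -2.999
v 0.387 -1.777 -3.183
v -0.622 -3.163 -1.936
v 1.462 -3.137 -3.824
v 0.453 -4.523 -2.577
v 1.332 -2.086 -2.761
v 0.323 -3.472 -1.515
v -2.145 -1.393 1.646
v -2.399 -1.386 2.665
v -1.712 -0.52 1.748
v -1.967 -0.513 2.767
v -1.013 -1.987 1.933
v -1.268 -1.98 2.952
v -0.581 -1.114 2.035
v -0.835 -1.107 3.054
v 2.45 -1.045 3.223
v 2.994 -1.797 3.814
v 3.316 -0.201 3.501
v 3.859 -0.953 4.091
v 3.161 -1.407 2.109
v 3.704 -2.159 2.699
v 4.026 -0.563 2.386
v 4.57 -1.315 2.977
f 2 4 1
f 5 2 1
f 1 4 3
f 3 5 1
f 2 8 4
f 6 2 5
f 6 8 2
f 4 8 3
f 7 5 3
f 3 8 7
f 7 6 5
f 8 6 7
f 10 12 9
f 13 10 9
f 9 12 11
f 11 13 9
f 10 16 12
f 14 10 13
f 14 16 10
f 12 16 11
f 15 13 11
f 11 16 15
f 15 14 13
f 16 14 15
f 18 20 17
f 21 18 17
f 17 20 19
f 19 21 17
f 18 24 20
f 22 18 21
f 22 24 18
f 20 24 19
f 23 21 19
f 19 24 23
f 23 22 21
f 24 22 23



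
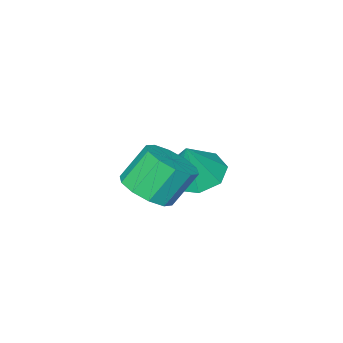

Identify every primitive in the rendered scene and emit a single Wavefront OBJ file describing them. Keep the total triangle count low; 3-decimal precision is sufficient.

v -0.205 1.501 -3.441
v 0.239 2.08 -3.718
v 0.265 1.659 -2.359
v -0.289 2.272 -3.517
v -0.768 2.013 -3.272
v -0.916 1.454 -3.126
v -0.648 0.922 -3.164
v -0.12 0.729 -3.365
v 0.359 0.988 -3.61
v 0.507 1.548 -3.756
v 2.335 2.552 -2.497
v 2.758 3.112 -2.387
v 2.189 3.367 -1.494
v 1.765 2.808 -1.603
v 2.423 3.242 -2.638
v 1.853 3.498 -1.745
v 2.054 3.11 -2.835
v 1.484 3.365 -1.942
v 1.792 2.764 -2.903
v 1.223 3.019 -2.009
v 1.738 2.337 -2.816
v 1.168 2.593 -1.922
v 1.911 1.993 -2.606
v 1.342 2.248 -1.713
v 2.247 1.862 -2.355
v 1.677 2.118 -1.462
v 2.616 1.995 -2.158
v 2.046 2.25 -1.265
v 2.877 2.341 -2.091
v 2.308 2.596 -1.197
v 2.932 2.767 -2.178
v 2.362 3.023 -1.284
f 2 1 4
f 2 4 3
f 4 1 5
f 4 5 3
f 5 1 6
f 5 6 3
f 6 1 7
f 6 7 3
f 7 1 8
f 7 8 3
f 8 1 9
f 8 9 3
f 9 1 10
f 9 10 3
f 10 1 2
f 10 2 3
f 12 11 15
f 12 15 13
f 13 15 16
f 13 16 14
f 15 11 17
f 15 17 16
f 16 17 18
f 16 18 14
f 17 11 19
f 17 19 18
f 18 19 20
f 18 20 14
f 19 11 21
f 19 21 20
f 20 21 22
f 20 22 14
f 21 11 23
f 21 23 22
f 22 23 24
f 22 24 14
f 23 11 25
f 23 25 24
f 24 25 26
f 24 26 14
f 25 11 27
f 25 27 26
f 26 27 28
f 26 28 14
f 27 11 29
f 27 29 28
f 28 29 30
f 28 30 14
f 29 11 31
f 29 31 30
f 30 31 32
f 30 32 14
f 31 11 12
f 31 12 32
f 32 12 13
f 32 13 14



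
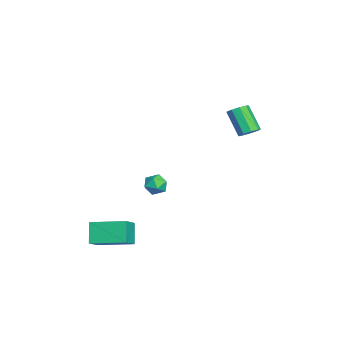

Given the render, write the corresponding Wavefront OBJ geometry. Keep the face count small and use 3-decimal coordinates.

v 0.269 3.036 3.079
v 0.788 2.733 3.268
v -0.05 2.121 4.589
v -0.569 2.424 4.401
v 0.776 3.126 3.443
v -0.062 2.514 4.764
v 0.526 3.478 3.447
v -0.312 2.866 4.769
v 0.157 3.623 3.28
v -0.681 3.01 4.601
v -0.161 3.493 3.019
v -0.999 2.881 4.34
v -0.277 3.149 2.786
v -1.115 2.537 4.107
v -0.138 2.753 2.69
v -0.976 2.141 4.011
v 0.192 2.489 2.777
v -0.646 1.877 4.098
v 0.557 2.481 3.005
v -0.281 1.869 4.326
v 2.237 -4.721 -2.673
v 3.28 -5.078 -1.929
v 2.651 -2.804 -2.336
v 3.694 -3.161 -1.592
v 3.026 -4.699 -3.768
v 4.069 -5.056 -3.024
v 3.44 -2.782 -3.431
v 4.483 -3.139 -2.687
v -4.007 -2.013 -2.861
v -3.712 -1.727 -2.225
v -2.888 -2.073 -3.355
v -2.593 -1.787 -2.719
v -2.886 -2.485 -2.72
v -3.578 -2.448 -2.415
v -3.022 -1.352 -3.165
v -3.714 -1.315 -2.86
v -3.103 -1.319 -2.413
v -3.019 -2.019 -2.138
v -3.581 -1.781 -3.442
v -3.497 -2.481 -3.167
f 2 1 5
f 2 5 3
f 3 5 6
f 3 6 4
f 5 1 7
f 5 7 6
f 6 7 8
f 6 8 4
f 7 1 9
f 7 9 8
f 8 9 10
f 8 10 4
f 9 1 11
f 9 11 10
f 10 11 12
f 10 12 4
f 11 1 13
f 11 13 12
f 12 13 14
f 12 14 4
f 13 1 15
f 13 15 14
f 14 15 16
f 14 16 4
f 15 1 17
f 15 17 16
f 16 17 18
f 16 18 4
f 17 1 19
f 17 19 18
f 18 19 20
f 18 20 4
f 19 1 2
f 19 2 20
f 20 2 3
f 20 3 4
f 22 24 21
f 25 22 21
f 21 24 23
f 23 25 21
f 22 28 24
f 26 22 25
f 26 28 22
f 24 28 23
f 27 25 23
f 23 28 27
f 27 26 25
f 28 26 27
f 29 40 34
f 29 34 30
f 29 30 36
f 29 36 39
f 29 39 40
f 30 34 38
f 34 40 33
f 40 39 31
f 39 36 35
f 36 30 37
f 32 38 33
f 32 33 31
f 32 31 35
f 32 35 37
f 32 37 38
f 33 38 34
f 31 33 40
f 35 31 39
f 37 35 36
f 38 37 30



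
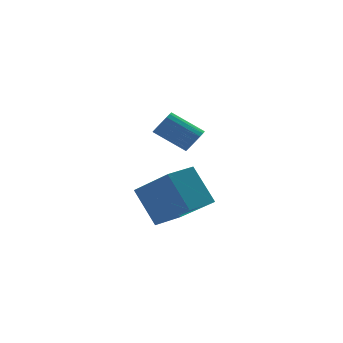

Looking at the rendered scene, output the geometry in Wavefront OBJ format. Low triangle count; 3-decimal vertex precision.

v -1.588 -1.271 -3.883
v -2.027 -0.348 -2.486
v -2.244 0.328 -5.145
v -2.682 1.251 -3.749
v -0.478 -0.791 -3.851
v -0.916 0.132 -2.455
v -1.133 0.808 -5.114
v -1.572 1.731 -3.717
v -1.482 -1.486 -0.628
v -1.099 -1.333 -0.295
v -2.036 -0.681 0.481
v -2.418 -0.834 0.148
v -1.106 -1.157 -0.451
v -2.043 -0.504 0.324
v -1.187 -1.046 -0.643
v -2.124 -0.393 0.133
v -1.327 -1.022 -0.831
v -2.264 -0.37 -0.056
v -1.497 -1.09 -0.98
v -2.434 -0.438 -0.204
v -1.664 -1.237 -1.058
v -2.601 -0.585 -0.283
v -1.795 -1.433 -1.052
v -2.732 -0.781 -0.276
v -1.864 -1.639 -0.961
v -2.801 -0.987 -0.185
v -1.857 -1.816 -0.804
v -2.794 -1.163 -0.029
v -1.776 -1.927 -0.613
v -2.713 -1.274 0.163
v -1.636 -1.95 -0.424
v -2.573 -1.298 0.351
v -1.466 -1.882 -0.276
v -2.403 -1.23 0.5
v -1.299 -1.735 -0.197
v -2.236 -1.083 0.578
v -1.168 -1.539 -0.204
v -2.105 -0.887 0.572
f 2 4 1
f 5 2 1
f 1 4 3
f 3 5 1
f 2 8 4
f 6 2 5
f 6 8 2
f 4 8 3
f 7 5 3
f 3 8 7
f 7 6 5
f 8 6 7
f 10 9 13
f 10 13 11
f 11 13 14
f 11 14 12
f 13 9 15
f 13 15 14
f 14 15 16
f 14 16 12
f 15 9 17
f 15 17 16
f 16 17 18
f 16 18 12
f 17 9 19
f 17 19 18
f 18 19 20
f 18 20 12
f 19 9 21
f 19 21 20
f 20 21 22
f 20 22 12
f 21 9 23
f 21 23 22
f 22 23 24
f 22 24 12
f 23 9 25
f 23 25 24
f 24 25 26
f 24 26 12
f 25 9 27
f 25 27 26
f 26 27 28
f 26 28 12
f 27 9 29
f 27 29 28
f 28 29 30
f 28 30 12
f 29 9 31
f 29 31 30
f 30 31 32
f 30 32 12
f 31 9 33
f 31 33 32
f 32 33 34
f 32 34 12
f 33 9 35
f 33 35 34
f 34 35 36
f 34 36 12
f 35 9 37
f 35 37 36
f 36 37 38
f 36 38 12
f 37 9 10
f 37 10 38
f 38 10 11
f 38 11 12



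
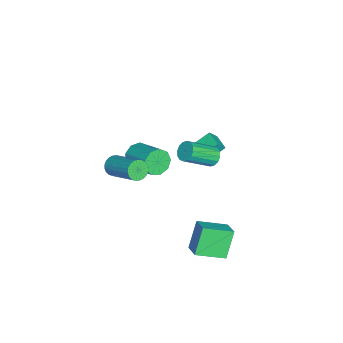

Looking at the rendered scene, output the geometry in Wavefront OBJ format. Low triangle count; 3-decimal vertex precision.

v -2.363 1.869 -1.445
v -2.881 2.674 -0.705
v -2.756 2.194 -2.074
v -3.274 2.999 -1.334
v -1.646 2.461 -1.586
v -2.164 3.266 -0.846
v -2.039 2.786 -2.215
v -2.557 3.591 -1.475
v -2.785 -1.1 -3.462
v -2.17 -1.286 -3.971
v -1.139 0.033 -3.207
v -1.755 0.22 -2.698
v -2.498 -0.895 -4.202
v -1.468 0.424 -3.438
v -2.961 -0.6 -4.088
v -1.931 0.719 -3.324
v -3.342 -0.538 -3.68
v -2.311 0.781 -2.916
v -3.462 -0.74 -3.171
v -2.431 0.58 -2.407
v -3.266 -1.109 -2.797
v -2.235 0.21 -2.033
v -2.844 -1.474 -2.735
v -1.814 -0.155 -1.971
v -2.396 -1.664 -3.013
v -1.365 -0.345 -2.249
v -2.129 -1.59 -3.501
v -1.099 -0.271 -2.737
v 1.515 3.736 1.908
v 2.02 3.973 1.751
v 2.871 2.82 2.756
v 2.365 2.584 2.912
v 1.936 4.125 1.996
v 2.787 2.972 3.001
v 1.739 4.172 2.218
v 2.59 3.019 3.223
v 1.482 4.103 2.356
v 2.332 2.95 3.361
v 1.233 3.935 2.374
v 2.084 2.782 3.379
v 1.06 3.715 2.267
v 1.911 2.562 3.272
v 1.009 3.5 2.064
v 1.86 2.347 3.069
v 1.093 3.348 1.819
v 1.944 2.195 2.824
v 1.29 3.301 1.597
v 2.141 2.148 2.602
v 1.548 3.37 1.459
v 2.398 2.217 2.464
v 1.796 3.538 1.441
v 2.647 2.385 2.446
v 1.969 3.758 1.548
v 2.82 2.605 2.553
v 0.743 -1.391 -0.835
v 1.188 -1.791 -0.715
v 2.242 -0.309 0.315
v 1.797 0.091 0.195
v 1.262 -1.7 -0.922
v 2.316 -0.218 0.108
v 1.257 -1.561 -1.116
v 2.311 -0.079 -0.086
v 1.174 -1.397 -1.267
v 2.228 0.085 -0.237
v 1.025 -1.232 -1.352
v 2.079 0.25 -0.322
v 0.834 -1.091 -1.359
v 1.887 0.391 -0.328
v 0.628 -0.996 -1.286
v 1.682 0.486 -0.255
v 0.44 -0.961 -1.144
v 1.494 0.521 -0.114
v 0.298 -0.991 -0.955
v 1.352 0.491 0.075
v 0.224 -1.082 -0.748
v 1.278 0.4 0.282
v 0.229 -1.221 -0.554
v 1.283 0.261 0.476
v 0.312 -1.385 -0.403
v 1.366 0.097 0.627
v 0.461 -1.55 -0.318
v 1.515 -0.068 0.712
v 0.653 -1.691 -0.312
v 1.706 -0.209 0.719
v 0.858 -1.786 -0.385
v 1.912 -0.304 0.646
v 1.046 -1.821 -0.526
v 2.1 -0.339 0.504
v 1.544 4.584 -3.599
v 2.123 3.126 -3.027
v 2.383 5.087 -3.166
v 2.962 3.629 -2.594
v 2.398 4.371 -5.006
v 2.977 2.913 -4.434
v 3.237 4.874 -4.573
v 3.816 3.416 -4.001
f 2 4 1
f 5 2 1
f 1 4 3
f 3 5 1
f 2 8 4
f 6 2 5
f 6 8 2
f 4 8 3
f 7 5 3
f 3 8 7
f 7 6 5
f 8 6 7
f 10 9 13
f 10 13 11
f 11 13 14
f 11 14 12
f 13 9 15
f 13 15 14
f 14 15 16
f 14 16 12
f 15 9 17
f 15 17 16
f 16 17 18
f 16 18 12
f 17 9 19
f 17 19 18
f 18 19 20
f 18 20 12
f 19 9 21
f 19 21 20
f 20 21 22
f 20 22 12
f 21 9 23
f 21 23 22
f 22 23 24
f 22 24 12
f 23 9 25
f 23 25 24
f 24 25 26
f 24 26 12
f 25 9 27
f 25 27 26
f 26 27 28
f 26 28 12
f 27 9 10
f 27 10 28
f 28 10 11
f 28 11 12
f 30 29 33
f 30 33 31
f 31 33 34
f 31 34 32
f 33 29 35
f 33 35 34
f 34 35 36
f 34 36 32
f 35 29 37
f 35 37 36
f 36 37 38
f 36 38 32
f 37 29 39
f 37 39 38
f 38 39 40
f 38 40 32
f 39 29 41
f 39 41 40
f 40 41 42
f 40 42 32
f 41 29 43
f 41 43 42
f 42 43 44
f 42 44 32
f 43 29 45
f 43 45 44
f 44 45 46
f 44 46 32
f 45 29 47
f 45 47 46
f 46 47 48
f 46 48 32
f 47 29 49
f 47 49 48
f 48 49 50
f 48 50 32
f 49 29 51
f 49 51 50
f 50 51 52
f 50 52 32
f 51 29 53
f 51 53 52
f 52 53 54
f 52 54 32
f 53 29 30
f 53 30 54
f 54 30 31
f 54 31 32
f 56 55 59
f 56 59 57
f 57 59 60
f 57 60 58
f 59 55 61
f 59 61 60
f 60 61 62
f 60 62 58
f 61 55 63
f 61 63 62
f 62 63 64
f 62 64 58
f 63 55 65
f 63 65 64
f 64 65 66
f 64 66 58
f 65 55 67
f 65 67 66
f 66 67 68
f 66 68 58
f 67 55 69
f 67 69 68
f 68 69 70
f 68 70 58
f 69 55 71
f 69 71 70
f 70 71 72
f 70 72 58
f 71 55 73
f 71 73 72
f 72 73 74
f 72 74 58
f 73 55 75
f 73 75 74
f 74 75 76
f 74 76 58
f 75 55 77
f 75 77 76
f 76 77 78
f 76 78 58
f 77 55 79
f 77 79 78
f 78 79 80
f 78 80 58
f 79 55 81
f 79 81 80
f 80 81 82
f 80 82 58
f 81 55 83
f 81 83 82
f 82 83 84
f 82 84 58
f 83 55 85
f 83 85 84
f 84 85 86
f 84 86 58
f 85 55 87
f 85 87 86
f 86 87 88
f 86 88 58
f 87 55 56
f 87 56 88
f 88 56 57
f 88 57 58
f 90 92 89
f 93 90 89
f 89 92 91
f 91 93 89
f 90 96 92
f 94 90 93
f 94 96 90
f 92 96 91
f 95 93 91
f 91 96 95
f 95 94 93
f 96 94 95



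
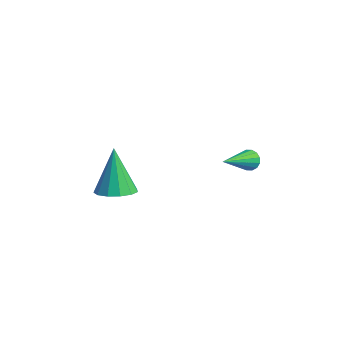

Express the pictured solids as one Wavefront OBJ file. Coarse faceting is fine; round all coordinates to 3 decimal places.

v -1.195 2.453 0.02
v -0.887 2.431 -0.386
v -0.485 0.967 0.64
v -0.753 2.57 -0.206
v -0.737 2.678 0.035
v -0.844 2.725 0.271
v -1.045 2.7 0.44
v -1.286 2.609 0.497
v -1.503 2.475 0.426
v -1.637 2.336 0.246
v -1.652 2.229 0.005
v -1.545 2.181 -0.231
v -1.344 2.206 -0.401
v -1.103 2.298 -0.457
v -1.889 -2.796 -0.797
v -1.399 -2.117 -0.727
v -2.391 -2.644 1.257
v -1.83 -1.959 -0.844
v -2.279 -2.067 -0.946
v -2.605 -2.406 -1.001
v -2.703 -2.869 -0.991
v -2.543 -3.309 -0.919
v -2.175 -3.585 -0.809
v -1.716 -3.611 -0.695
v -1.312 -3.378 -0.613
v -1.092 -2.96 -0.59
v -1.124 -2.49 -0.633
f 2 1 4
f 2 4 3
f 4 1 5
f 4 5 3
f 5 1 6
f 5 6 3
f 6 1 7
f 6 7 3
f 7 1 8
f 7 8 3
f 8 1 9
f 8 9 3
f 9 1 10
f 9 10 3
f 10 1 11
f 10 11 3
f 11 1 12
f 11 12 3
f 12 1 13
f 12 13 3
f 13 1 14
f 13 14 3
f 14 1 2
f 14 2 3
f 16 15 18
f 16 18 17
f 18 15 19
f 18 19 17
f 19 15 20
f 19 20 17
f 20 15 21
f 20 21 17
f 21 15 22
f 21 22 17
f 22 15 23
f 22 23 17
f 23 15 24
f 23 24 17
f 24 15 25
f 24 25 17
f 25 15 26
f 25 26 17
f 26 15 27
f 26 27 17
f 27 15 16
f 27 16 17



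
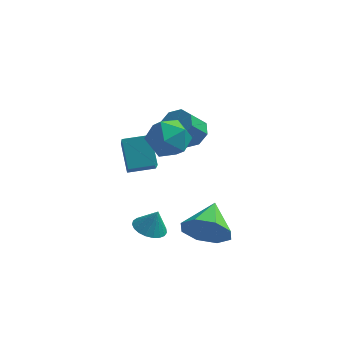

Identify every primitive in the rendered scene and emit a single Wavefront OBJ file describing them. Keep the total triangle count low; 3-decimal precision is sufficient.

v 0.022 -1.759 1.444
v -0.434 -0.826 2.526
v -0.368 -0.241 -0.028
v -0.824 0.692 1.054
v 1.144 -1.352 1.566
v 0.688 -0.419 2.648
v 0.754 0.166 0.094
v 0.298 1.099 1.176
v 1.018 -1.825 3.052
v 1.699 -1.07 3.277
v 1.721 -2.81 4.223
v 2.402 -2.055 4.448
v 1.396 -1.937 4.689
v 0.962 -1.328 3.965
v 2.458 -2.552 3.535
v 2.024 -1.943 2.811
v 2.589 -1.52 3.576
v 1.933 -1.14 4.289
v 1.487 -2.74 3.211
v 0.831 -2.36 3.924
v 0.95 -2.103 -1.824
v 1.656 -2.064 -2.072
v 1.29 -1.997 -0.836
v 1.57 -1.764 -2.074
v 1.377 -1.523 -2.033
v 1.109 -1.382 -1.956
v 0.815 -1.366 -1.856
v 0.543 -1.477 -1.751
v 0.342 -1.696 -1.658
v 0.246 -1.986 -1.593
v 0.271 -2.296 -1.569
v 0.414 -2.572 -1.589
v 0.65 -2.768 -1.649
v 0.937 -2.848 -1.739
v 1.227 -2.8 -1.845
v 1.468 -2.631 -1.946
v 1.62 -2.371 -2.026
v 3.493 -3.358 -0.579
v 3.931 -3.731 0.346
v 3.587 -1.862 -0.021
v 4.507 -3.553 -0.231
v 4.488 -3.26 -1.012
v 3.886 -3.025 -1.539
v 3.054 -2.985 -1.505
v 2.478 -3.164 -0.928
v 2.497 -3.457 -0.147
v 3.099 -3.692 0.381
v 2.098 0.996 1.932
v 2.804 0.713 2.145
v 2.268 0.08 3.08
v 1.562 0.364 2.868
v 2.671 1.234 2.421
v 2.136 0.601 3.357
v 2.203 1.616 2.411
v 1.667 0.983 3.347
v 1.673 1.635 2.121
v 1.137 1.002 3.056
v 1.392 1.28 1.72
v 0.856 0.647 2.655
v 1.524 0.759 1.443
v 0.989 0.126 2.379
v 1.993 0.377 1.453
v 1.457 -0.256 2.389
v 2.523 0.358 1.744
v 1.987 -0.275 2.679
f 2 4 1
f 5 2 1
f 1 4 3
f 3 5 1
f 2 8 4
f 6 2 5
f 6 8 2
f 4 8 3
f 7 5 3
f 3 8 7
f 7 6 5
f 8 6 7
f 9 20 14
f 9 14 10
f 9 10 16
f 9 16 19
f 9 19 20
f 10 14 18
f 14 20 13
f 20 19 11
f 19 16 15
f 16 10 17
f 12 18 13
f 12 13 11
f 12 11 15
f 12 15 17
f 12 17 18
f 13 18 14
f 11 13 20
f 15 11 19
f 17 15 16
f 18 17 10
f 22 21 24
f 22 24 23
f 24 21 25
f 24 25 23
f 25 21 26
f 25 26 23
f 26 21 27
f 26 27 23
f 27 21 28
f 27 28 23
f 28 21 29
f 28 29 23
f 29 21 30
f 29 30 23
f 30 21 31
f 30 31 23
f 31 21 32
f 31 32 23
f 32 21 33
f 32 33 23
f 33 21 34
f 33 34 23
f 34 21 35
f 34 35 23
f 35 21 36
f 35 36 23
f 36 21 37
f 36 37 23
f 37 21 22
f 37 22 23
f 39 38 41
f 39 41 40
f 41 38 42
f 41 42 40
f 42 38 43
f 42 43 40
f 43 38 44
f 43 44 40
f 44 38 45
f 44 45 40
f 45 38 46
f 45 46 40
f 46 38 47
f 46 47 40
f 47 38 39
f 47 39 40
f 49 48 52
f 49 52 50
f 50 52 53
f 50 53 51
f 52 48 54
f 52 54 53
f 53 54 55
f 53 55 51
f 54 48 56
f 54 56 55
f 55 56 57
f 55 57 51
f 56 48 58
f 56 58 57
f 57 58 59
f 57 59 51
f 58 48 60
f 58 60 59
f 59 60 61
f 59 61 51
f 60 48 62
f 60 62 61
f 61 62 63
f 61 63 51
f 62 48 64
f 62 64 63
f 63 64 65
f 63 65 51
f 64 48 49
f 64 49 65
f 65 49 50
f 65 50 51



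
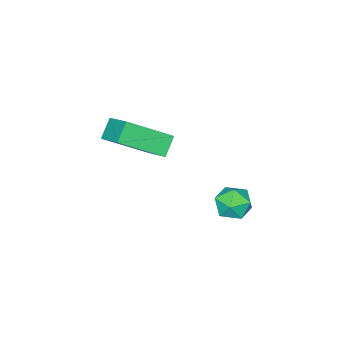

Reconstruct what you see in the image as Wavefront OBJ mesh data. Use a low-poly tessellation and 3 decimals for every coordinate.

v -2.849 -1.246 -1.789
v -2.463 -1.282 -2.39
v -2.957 -2.398 -1.79
v -2.571 -2.434 -2.391
v -2.259 -2.241 -1.777
v -2.193 -1.529 -1.776
v -3.227 -2.151 -2.404
v -3.161 -1.439 -2.403
v -2.697 -1.841 -2.77
v -2.099 -1.897 -2.382
v -3.321 -1.783 -1.798
v -2.723 -1.839 -1.41
v -1.526 -4.061 0.982
v -0.374 -4.996 1.891
v -1.178 -3.017 1.615
v -0.027 -3.952 2.525
v -0.953 -3.908 0.415
v 0.198 -4.843 1.325
v -0.606 -2.864 1.049
v 0.546 -3.799 1.958
f 1 12 6
f 1 6 2
f 1 2 8
f 1 8 11
f 1 11 12
f 2 6 10
f 6 12 5
f 12 11 3
f 11 8 7
f 8 2 9
f 4 10 5
f 4 5 3
f 4 3 7
f 4 7 9
f 4 9 10
f 5 10 6
f 3 5 12
f 7 3 11
f 9 7 8
f 10 9 2
f 14 16 13
f 17 14 13
f 13 16 15
f 15 17 13
f 14 20 16
f 18 14 17
f 18 20 14
f 16 20 15
f 19 17 15
f 15 20 19
f 19 18 17
f 20 18 19



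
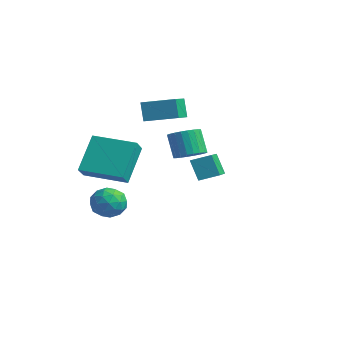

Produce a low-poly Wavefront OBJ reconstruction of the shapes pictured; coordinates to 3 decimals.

v -2.19 -0.894 3.369
v -2.53 -0.831 4.371
v -3.255 0.248 2.937
v -3.594 0.311 3.939
v -1.126 0.209 3.661
v -1.465 0.272 4.663
v -2.19 1.351 3.229
v -2.53 1.414 4.231
v -2.879 -3.501 0.476
v -3.514 -2.407 2.102
v -1.259 -2.261 0.274
v -1.894 -1.167 1.9
v -2.386 -4.053 1.04
v -3.021 -2.959 2.666
v -0.766 -2.813 0.838
v -1.401 -1.719 2.464
v -3.149 -1.83 -1.941
v -2.317 -1.706 -1.674
v -3.263 -2.954 -1.066
v -2.431 -2.83 -0.799
v -3.057 -2.248 -0.578
v -2.987 -1.553 -1.119
v -2.593 -3.107 -1.621
v -2.523 -2.412 -2.162
v -1.973 -2.495 -1.476
v -2.26 -1.964 -0.831
v -3.32 -2.696 -1.909
v -3.607 -2.165 -1.264
v -2.723 -1.669 -1.884
v -2.857 -2.991 -0.856
v -3.225 -2.648 -0.726
v -2.736 -2.575 -0.568
v -3.117 -1.579 -1.558
v -2.627 -1.506 -1.401
v -3.063 -1.825 -0.757
v -2.953 -3.154 -1.339
v -2.463 -3.081 -1.182
v -2.844 -2.085 -2.172
v -2.355 -2.012 -2.014
v -2.517 -2.835 -1.983
v -2.032 -2.06 -1.611
v -2.099 -2.721 -1.096
v -2.194 -2.884 -1.58
v -2.153 -2.476 -1.898
v -2.2 -1.748 -1.232
v -2.267 -2.409 -0.717
v -2.635 -2.066 -0.588
v -2.594 -1.658 -0.906
v -1.998 -2.212 -1.115
v -3.313 -2.251 -2.023
v -3.38 -2.912 -1.508
v -2.986 -3.002 -1.834
v -2.945 -2.594 -2.152
v -3.481 -1.939 -1.644
v -3.548 -2.6 -1.129
v -3.427 -2.184 -0.842
v -3.386 -1.776 -1.16
v -3.582 -2.448 -1.625
v -1.93 2.075 -0.554
v -2.446 1.973 0.502
v -1.399 2.829 -0.222
v -1.915 2.727 0.835
v -0.545 0.853 0.005
v -1.061 0.751 1.062
v -0.014 1.607 0.338
v -0.53 1.505 1.394
v 2.854 -1.813 3.004
v 3.454 -2.04 3.309
v 2.906 -1.993 4.421
v 2.306 -1.767 4.116
v 3.49 -1.765 3.316
v 2.942 -1.719 4.427
v 3.43 -1.498 3.275
v 2.882 -1.451 4.386
v 3.281 -1.279 3.192
v 2.734 -1.232 4.304
v 3.068 -1.141 3.082
v 2.521 -1.094 4.193
v 2.822 -1.106 2.959
v 2.275 -1.059 4.071
v 2.581 -1.178 2.843
v 2.034 -1.131 3.955
v 2.382 -1.347 2.752
v 1.834 -1.3 3.864
v 2.254 -1.587 2.699
v 1.706 -1.54 3.811
v 2.218 -1.861 2.693
v 1.67 -1.815 3.804
v 2.278 -2.129 2.734
v 1.73 -2.082 3.845
v 2.426 -2.348 2.816
v 1.879 -2.301 3.928
v 2.639 -2.486 2.927
v 2.092 -2.439 4.038
v 2.885 -2.521 3.049
v 2.338 -2.474 4.161
v 3.126 -2.449 3.165
v 2.579 -2.402 4.277
v 3.326 -2.28 3.256
v 2.778 -2.233 4.368
f 2 4 1
f 5 2 1
f 1 4 3
f 3 5 1
f 2 8 4
f 6 2 5
f 6 8 2
f 4 8 3
f 7 5 3
f 3 8 7
f 7 6 5
f 8 6 7
f 10 12 9
f 13 10 9
f 9 12 11
f 11 13 9
f 10 16 12
f 14 10 13
f 14 16 10
f 12 16 11
f 15 13 11
f 11 16 15
f 15 14 13
f 16 14 15
f 17 54 33
f 54 28 57
f 33 57 22
f 54 57 33
f 17 33 29
f 33 22 34
f 29 34 18
f 33 34 29
f 17 29 38
f 29 18 39
f 38 39 24
f 29 39 38
f 17 38 50
f 38 24 53
f 50 53 27
f 38 53 50
f 17 50 54
f 50 27 58
f 54 58 28
f 50 58 54
f 18 34 45
f 34 22 48
f 45 48 26
f 34 48 45
f 22 57 35
f 57 28 56
f 35 56 21
f 57 56 35
f 28 58 55
f 58 27 51
f 55 51 19
f 58 51 55
f 27 53 52
f 53 24 40
f 52 40 23
f 53 40 52
f 24 39 44
f 39 18 41
f 44 41 25
f 39 41 44
f 20 46 32
f 46 26 47
f 32 47 21
f 46 47 32
f 20 32 30
f 32 21 31
f 30 31 19
f 32 31 30
f 20 30 37
f 30 19 36
f 37 36 23
f 30 36 37
f 20 37 42
f 37 23 43
f 42 43 25
f 37 43 42
f 20 42 46
f 42 25 49
f 46 49 26
f 42 49 46
f 21 47 35
f 47 26 48
f 35 48 22
f 47 48 35
f 19 31 55
f 31 21 56
f 55 56 28
f 31 56 55
f 23 36 52
f 36 19 51
f 52 51 27
f 36 51 52
f 25 43 44
f 43 23 40
f 44 40 24
f 43 40 44
f 26 49 45
f 49 25 41
f 45 41 18
f 49 41 45
f 60 62 59
f 63 60 59
f 59 62 61
f 61 63 59
f 60 66 62
f 64 60 63
f 64 66 60
f 62 66 61
f 65 63 61
f 61 66 65
f 65 64 63
f 66 64 65
f 68 67 71
f 68 71 69
f 69 71 72
f 69 72 70
f 71 67 73
f 71 73 72
f 72 73 74
f 72 74 70
f 73 67 75
f 73 75 74
f 74 75 76
f 74 76 70
f 75 67 77
f 75 77 76
f 76 77 78
f 76 78 70
f 77 67 79
f 77 79 78
f 78 79 80
f 78 80 70
f 79 67 81
f 79 81 80
f 80 81 82
f 80 82 70
f 81 67 83
f 81 83 82
f 82 83 84
f 82 84 70
f 83 67 85
f 83 85 84
f 84 85 86
f 84 86 70
f 85 67 87
f 85 87 86
f 86 87 88
f 86 88 70
f 87 67 89
f 87 89 88
f 88 89 90
f 88 90 70
f 89 67 91
f 89 91 90
f 90 91 92
f 90 92 70
f 91 67 93
f 91 93 92
f 92 93 94
f 92 94 70
f 93 67 95
f 93 95 94
f 94 95 96
f 94 96 70
f 95 67 97
f 95 97 96
f 96 97 98
f 96 98 70
f 97 67 99
f 97 99 98
f 98 99 100
f 98 100 70
f 99 67 68
f 99 68 100
f 100 68 69
f 100 69 70



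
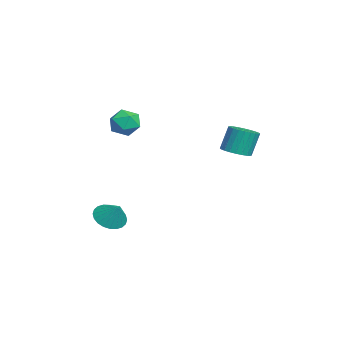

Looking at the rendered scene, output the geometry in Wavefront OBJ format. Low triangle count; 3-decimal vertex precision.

v -2.044 -3.161 -4.275
v -1.365 -2.826 -4.913
v -1.316 -2.639 -3.225
v -1.606 -2.525 -4.895
v -1.914 -2.321 -4.782
v -2.242 -2.244 -4.593
v -2.539 -2.307 -4.355
v -2.762 -2.5 -4.105
v -2.875 -2.793 -3.88
v -2.862 -3.143 -3.716
v -2.724 -3.495 -3.637
v -2.483 -3.796 -3.655
v -2.175 -4 -3.767
v -1.847 -4.077 -3.957
v -1.549 -4.014 -4.195
v -1.327 -3.821 -4.445
v -1.214 -3.528 -4.669
v -1.227 -3.179 -4.833
v -2.756 3.604 0.122
v -2.003 3.224 0.374
v -2.271 3.697 1.889
v -3.024 4.076 1.638
v -1.895 3.54 0.294
v -2.164 4.013 1.81
v -1.918 3.866 0.189
v -2.187 4.339 1.704
v -2.069 4.152 0.073
v -2.338 4.624 1.588
v -2.325 4.355 -0.035
v -2.593 4.827 1.48
v -2.646 4.443 -0.12
v -2.914 4.915 1.396
v -2.983 4.403 -0.167
v -3.252 4.875 1.348
v -3.286 4.242 -0.171
v -3.555 4.714 1.345
v -3.509 3.983 -0.129
v -3.777 4.456 1.386
v -3.616 3.667 -0.05
v -3.885 4.14 1.466
v -3.593 3.341 0.056
v -3.862 3.814 1.571
v -3.442 3.056 0.172
v -3.711 3.528 1.687
v -3.187 2.853 0.28
v -3.455 3.325 1.795
v -2.866 2.765 0.364
v -3.134 3.237 1.88
v -2.528 2.805 0.412
v -2.797 3.277 1.927
v -2.225 2.966 0.415
v -2.494 3.438 1.931
v -3.923 -1.538 2.598
v -3.212 -1.486 1.913
v -4.168 -3.074 2.227
v -3.457 -3.022 1.542
v -3.224 -2.973 2.502
v -3.073 -2.023 2.731
v -4.307 -2.537 1.409
v -4.156 -1.587 1.638
v -3.45 -2.103 1.179
v -2.78 -2.373 1.854
v -4.6 -2.187 2.286
v -3.93 -2.457 2.961
f 2 1 4
f 2 4 3
f 4 1 5
f 4 5 3
f 5 1 6
f 5 6 3
f 6 1 7
f 6 7 3
f 7 1 8
f 7 8 3
f 8 1 9
f 8 9 3
f 9 1 10
f 9 10 3
f 10 1 11
f 10 11 3
f 11 1 12
f 11 12 3
f 12 1 13
f 12 13 3
f 13 1 14
f 13 14 3
f 14 1 15
f 14 15 3
f 15 1 16
f 15 16 3
f 16 1 17
f 16 17 3
f 17 1 18
f 17 18 3
f 18 1 2
f 18 2 3
f 20 19 23
f 20 23 21
f 21 23 24
f 21 24 22
f 23 19 25
f 23 25 24
f 24 25 26
f 24 26 22
f 25 19 27
f 25 27 26
f 26 27 28
f 26 28 22
f 27 19 29
f 27 29 28
f 28 29 30
f 28 30 22
f 29 19 31
f 29 31 30
f 30 31 32
f 30 32 22
f 31 19 33
f 31 33 32
f 32 33 34
f 32 34 22
f 33 19 35
f 33 35 34
f 34 35 36
f 34 36 22
f 35 19 37
f 35 37 36
f 36 37 38
f 36 38 22
f 37 19 39
f 37 39 38
f 38 39 40
f 38 40 22
f 39 19 41
f 39 41 40
f 40 41 42
f 40 42 22
f 41 19 43
f 41 43 42
f 42 43 44
f 42 44 22
f 43 19 45
f 43 45 44
f 44 45 46
f 44 46 22
f 45 19 47
f 45 47 46
f 46 47 48
f 46 48 22
f 47 19 49
f 47 49 48
f 48 49 50
f 48 50 22
f 49 19 51
f 49 51 50
f 50 51 52
f 50 52 22
f 51 19 20
f 51 20 52
f 52 20 21
f 52 21 22
f 53 64 58
f 53 58 54
f 53 54 60
f 53 60 63
f 53 63 64
f 54 58 62
f 58 64 57
f 64 63 55
f 63 60 59
f 60 54 61
f 56 62 57
f 56 57 55
f 56 55 59
f 56 59 61
f 56 61 62
f 57 62 58
f 55 57 64
f 59 55 63
f 61 59 60
f 62 61 54



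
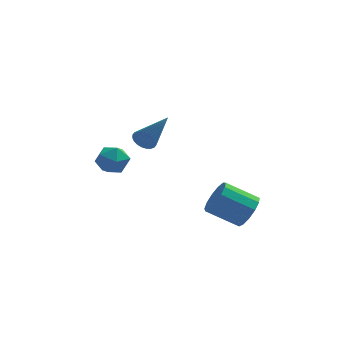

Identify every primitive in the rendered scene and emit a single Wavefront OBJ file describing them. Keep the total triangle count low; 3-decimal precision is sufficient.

v 3.305 -1.07 -2.358
v 3.738 -1.325 -1.6
v 2.248 -1.245 -0.723
v 1.815 -0.99 -1.482
v 3.758 -0.813 -1.612
v 2.268 -0.733 -0.736
v 3.634 -0.382 -1.862
v 2.145 -0.302 -0.985
v 3.406 -0.17 -2.269
v 1.916 -0.09 -1.392
v 3.145 -0.244 -2.705
v 1.656 -0.164 -1.828
v 2.936 -0.58 -3.03
v 1.446 -0.5 -2.154
v 2.843 -1.071 -3.143
v 1.354 -0.991 -2.266
v 2.897 -1.563 -3.006
v 1.408 -1.483 -2.129
v 3.08 -1.897 -2.664
v 1.591 -1.817 -1.787
v 3.335 -1.97 -2.224
v 1.846 -1.89 -1.348
v 3.58 -1.756 -1.828
v 2.091 -1.676 -0.951
v -1.356 0.244 1.331
v -0.929 0.66 1.203
v -0.284 -0.324 3.069
v -1.079 0.787 1.337
v -1.271 0.832 1.47
v -1.476 0.787 1.582
v -1.663 0.659 1.656
v -1.803 0.468 1.68
v -1.875 0.243 1.651
v -1.868 0.018 1.573
v -1.784 -0.172 1.459
v -1.634 -0.299 1.324
v -1.441 -0.344 1.191
v -1.236 -0.299 1.079
v -1.049 -0.171 1.006
v -0.909 0.02 0.982
v -0.837 0.245 1.011
v -0.844 0.469 1.088
v -3.618 0.708 -0.352
v -3.236 1.1 0.328
v -2.384 0.12 -0.708
v -2.002 0.512 -0.028
v -2.578 -0.13 0.106
v -3.341 0.233 0.325
v -2.279 0.987 -0.705
v -3.042 1.35 -0.486
v -2.408 1.272 0.109
v -2.593 0.582 0.611
v -3.027 0.638 -0.991
v -3.212 -0.052 -0.489
f 2 1 5
f 2 5 3
f 3 5 6
f 3 6 4
f 5 1 7
f 5 7 6
f 6 7 8
f 6 8 4
f 7 1 9
f 7 9 8
f 8 9 10
f 8 10 4
f 9 1 11
f 9 11 10
f 10 11 12
f 10 12 4
f 11 1 13
f 11 13 12
f 12 13 14
f 12 14 4
f 13 1 15
f 13 15 14
f 14 15 16
f 14 16 4
f 15 1 17
f 15 17 16
f 16 17 18
f 16 18 4
f 17 1 19
f 17 19 18
f 18 19 20
f 18 20 4
f 19 1 21
f 19 21 20
f 20 21 22
f 20 22 4
f 21 1 23
f 21 23 22
f 22 23 24
f 22 24 4
f 23 1 2
f 23 2 24
f 24 2 3
f 24 3 4
f 26 25 28
f 26 28 27
f 28 25 29
f 28 29 27
f 29 25 30
f 29 30 27
f 30 25 31
f 30 31 27
f 31 25 32
f 31 32 27
f 32 25 33
f 32 33 27
f 33 25 34
f 33 34 27
f 34 25 35
f 34 35 27
f 35 25 36
f 35 36 27
f 36 25 37
f 36 37 27
f 37 25 38
f 37 38 27
f 38 25 39
f 38 39 27
f 39 25 40
f 39 40 27
f 40 25 41
f 40 41 27
f 41 25 42
f 41 42 27
f 42 25 26
f 42 26 27
f 43 54 48
f 43 48 44
f 43 44 50
f 43 50 53
f 43 53 54
f 44 48 52
f 48 54 47
f 54 53 45
f 53 50 49
f 50 44 51
f 46 52 47
f 46 47 45
f 46 45 49
f 46 49 51
f 46 51 52
f 47 52 48
f 45 47 54
f 49 45 53
f 51 49 50
f 52 51 44



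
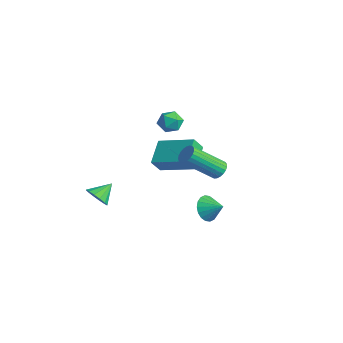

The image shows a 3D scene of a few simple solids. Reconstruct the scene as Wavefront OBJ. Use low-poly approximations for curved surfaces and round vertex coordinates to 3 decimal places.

v 4.004 -1.372 1.983
v 4.352 -1.723 1.744
v 3.785 -3.22 3.118
v 3.436 -2.868 3.357
v 4.484 -1.627 1.903
v 3.917 -3.124 3.278
v 4.533 -1.486 2.077
v 3.966 -2.983 3.451
v 4.491 -1.325 2.234
v 3.923 -2.822 3.609
v 4.364 -1.173 2.348
v 3.797 -2.67 3.722
v 4.175 -1.055 2.398
v 3.607 -2.552 3.773
v 3.956 -0.991 2.377
v 3.389 -2.488 3.752
v 3.746 -0.994 2.288
v 3.178 -2.491 3.662
v 3.58 -1.061 2.146
v 3.012 -2.558 3.52
v 3.487 -1.183 1.975
v 2.92 -2.68 3.35
v 3.484 -1.337 1.806
v 2.917 -2.834 3.181
v 3.571 -1.497 1.668
v 3.003 -2.994 3.042
v 3.732 -1.635 1.584
v 3.165 -3.132 2.958
v 3.941 -1.728 1.569
v 3.373 -3.225 2.943
v 4.16 -1.759 1.625
v 3.592 -3.256 3
v -2.635 -4.253 -2.958
v -2.236 -3.884 -3.461
v -2.725 -3.287 -2.322
v -2.6 -3.844 -3.574
v -2.973 -3.913 -3.522
v -3.256 -4.074 -3.319
v -3.372 -4.282 -3.019
v -3.29 -4.483 -2.703
v -3.033 -4.622 -2.455
v -2.669 -4.662 -2.343
v -2.296 -4.592 -2.395
v -2.014 -4.432 -2.598
v -1.898 -4.224 -2.897
v -1.979 -4.023 -3.213
v -3.72 0.681 -1.739
v -3.708 0.123 -0.934
v -1.986 1.738 -1.031
v -1.975 1.179 -0.226
v -2.785 -0.359 -2.474
v -2.774 -0.918 -1.669
v -1.052 0.697 -1.766
v -1.04 0.139 -0.961
v 2.481 -0.982 -1.912
v 2.933 -1.126 -2.544
v 3.279 -0.598 -1.428
v 2.814 -0.801 -2.605
v 2.629 -0.512 -2.53
v 2.414 -0.316 -2.332
v 2.213 -0.252 -2.051
v 2.065 -0.333 -1.742
v 1.999 -0.542 -1.468
v 2.028 -0.839 -1.281
v 2.148 -1.163 -1.219
v 2.333 -1.453 -1.295
v 2.547 -1.649 -1.493
v 2.749 -1.713 -1.774
v 2.897 -1.632 -2.082
v 2.963 -1.423 -2.357
v -2.304 0.768 1.204
v -1.972 0.219 0.843
v -3.208 0.041 1.477
v -2.876 -0.508 1.116
v -2.589 -0.254 1.745
v -2.031 0.194 1.576
v -3.149 0.066 0.744
v -2.591 0.514 0.575
v -2.495 -0.215 0.558
v -2.148 -0.413 1.177
v -3.032 0.673 1.143
v -2.685 0.475 1.762
f 2 1 5
f 2 5 3
f 3 5 6
f 3 6 4
f 5 1 7
f 5 7 6
f 6 7 8
f 6 8 4
f 7 1 9
f 7 9 8
f 8 9 10
f 8 10 4
f 9 1 11
f 9 11 10
f 10 11 12
f 10 12 4
f 11 1 13
f 11 13 12
f 12 13 14
f 12 14 4
f 13 1 15
f 13 15 14
f 14 15 16
f 14 16 4
f 15 1 17
f 15 17 16
f 16 17 18
f 16 18 4
f 17 1 19
f 17 19 18
f 18 19 20
f 18 20 4
f 19 1 21
f 19 21 20
f 20 21 22
f 20 22 4
f 21 1 23
f 21 23 22
f 22 23 24
f 22 24 4
f 23 1 25
f 23 25 24
f 24 25 26
f 24 26 4
f 25 1 27
f 25 27 26
f 26 27 28
f 26 28 4
f 27 1 29
f 27 29 28
f 28 29 30
f 28 30 4
f 29 1 31
f 29 31 30
f 30 31 32
f 30 32 4
f 31 1 2
f 31 2 32
f 32 2 3
f 32 3 4
f 34 33 36
f 34 36 35
f 36 33 37
f 36 37 35
f 37 33 38
f 37 38 35
f 38 33 39
f 38 39 35
f 39 33 40
f 39 40 35
f 40 33 41
f 40 41 35
f 41 33 42
f 41 42 35
f 42 33 43
f 42 43 35
f 43 33 44
f 43 44 35
f 44 33 45
f 44 45 35
f 45 33 46
f 45 46 35
f 46 33 34
f 46 34 35
f 48 50 47
f 51 48 47
f 47 50 49
f 49 51 47
f 48 54 50
f 52 48 51
f 52 54 48
f 50 54 49
f 53 51 49
f 49 54 53
f 53 52 51
f 54 52 53
f 56 55 58
f 56 58 57
f 58 55 59
f 58 59 57
f 59 55 60
f 59 60 57
f 60 55 61
f 60 61 57
f 61 55 62
f 61 62 57
f 62 55 63
f 62 63 57
f 63 55 64
f 63 64 57
f 64 55 65
f 64 65 57
f 65 55 66
f 65 66 57
f 66 55 67
f 66 67 57
f 67 55 68
f 67 68 57
f 68 55 69
f 68 69 57
f 69 55 70
f 69 70 57
f 70 55 56
f 70 56 57
f 71 82 76
f 71 76 72
f 71 72 78
f 71 78 81
f 71 81 82
f 72 76 80
f 76 82 75
f 82 81 73
f 81 78 77
f 78 72 79
f 74 80 75
f 74 75 73
f 74 73 77
f 74 77 79
f 74 79 80
f 75 80 76
f 73 75 82
f 77 73 81
f 79 77 78
f 80 79 72

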